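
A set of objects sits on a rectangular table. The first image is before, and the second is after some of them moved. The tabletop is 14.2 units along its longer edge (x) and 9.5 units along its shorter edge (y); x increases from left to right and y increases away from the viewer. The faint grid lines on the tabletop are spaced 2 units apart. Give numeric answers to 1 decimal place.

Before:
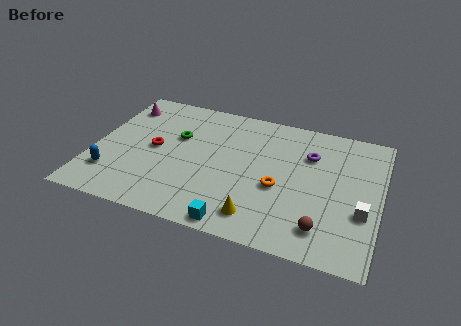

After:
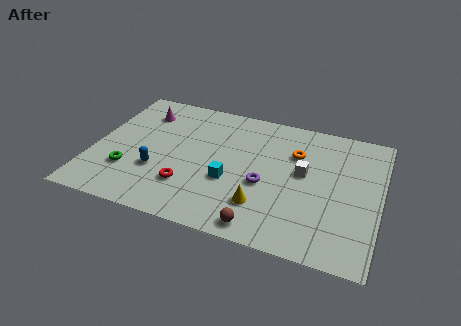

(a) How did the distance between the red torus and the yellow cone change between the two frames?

-2.7

They were about 6.4 units apart before and 3.7 after — 2.7 units closer together.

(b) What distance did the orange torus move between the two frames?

2.8

From (9.3, 3.9) to (9.9, 6.6), the orange torus covered √(0.6² + 2.7²) ≈ 2.8 units.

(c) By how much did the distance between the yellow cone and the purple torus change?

-4.0

Before: roughly 5.5 units apart; after: 1.5. That's 4.0 units closer together.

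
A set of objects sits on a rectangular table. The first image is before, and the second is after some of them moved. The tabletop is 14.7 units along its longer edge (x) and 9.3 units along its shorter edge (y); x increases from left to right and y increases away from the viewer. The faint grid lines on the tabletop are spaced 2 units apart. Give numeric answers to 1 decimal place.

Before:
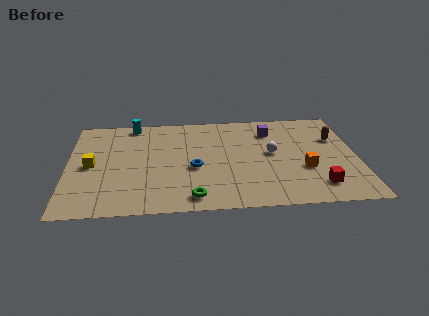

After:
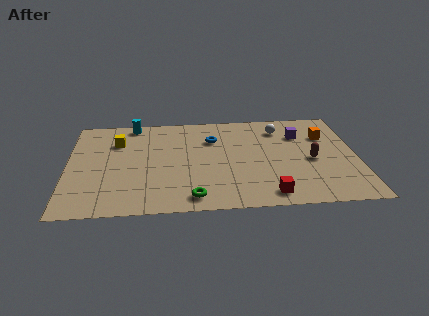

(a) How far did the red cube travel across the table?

2.6

From (12.6, 1.8) to (10.1, 1.2), the red cube covered √(2.5² + 0.6²) ≈ 2.6 units.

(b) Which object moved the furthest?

the orange cube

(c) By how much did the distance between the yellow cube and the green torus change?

+0.6

The distance was about 6.1 in the first image and 6.7 in the second, so they moved 0.6 units further apart.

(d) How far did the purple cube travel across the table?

1.6

From (10.4, 7.2) to (11.9, 6.7), the purple cube covered √(1.5² + 0.5²) ≈ 1.6 units.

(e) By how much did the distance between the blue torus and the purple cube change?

-0.7

Before: roughly 5.2 units apart; after: 4.5. That's 0.7 units closer together.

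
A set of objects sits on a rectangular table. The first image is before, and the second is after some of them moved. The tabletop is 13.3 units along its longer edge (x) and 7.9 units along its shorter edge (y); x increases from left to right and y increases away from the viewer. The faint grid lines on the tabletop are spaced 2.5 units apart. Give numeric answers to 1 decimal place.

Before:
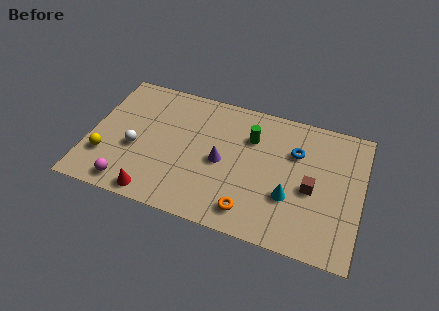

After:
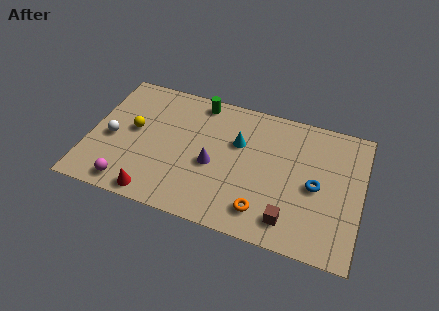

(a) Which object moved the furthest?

the cyan cone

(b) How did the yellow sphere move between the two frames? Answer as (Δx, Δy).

(1.2, 2.0)

The yellow sphere started near (0.9, 2.3) and ended near (2.1, 4.3).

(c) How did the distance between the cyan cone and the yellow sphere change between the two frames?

-3.8

The distance was about 9.0 in the first image and 5.2 in the second, so they moved 3.8 units closer together.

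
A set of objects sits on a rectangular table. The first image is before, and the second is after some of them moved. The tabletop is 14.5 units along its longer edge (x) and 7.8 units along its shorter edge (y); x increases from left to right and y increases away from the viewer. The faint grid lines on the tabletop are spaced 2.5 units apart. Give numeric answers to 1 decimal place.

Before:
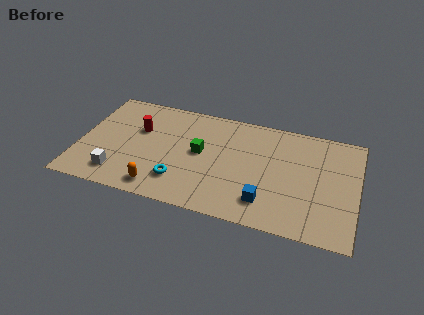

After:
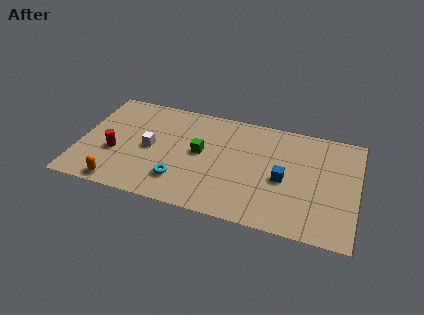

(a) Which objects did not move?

the cyan torus and the green cube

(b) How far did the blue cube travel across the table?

2.0

The blue cube moved from about (9.9, 1.7) to (10.7, 3.5), a distance of √(0.8² + 1.8²) ≈ 2.0.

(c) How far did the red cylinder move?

2.3

The red cylinder was near (3.0, 5.0) before and (1.9, 3.0) after, so it travelled √(1.1² + 2.0²) ≈ 2.3 units.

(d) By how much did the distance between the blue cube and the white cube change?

-0.7

Before: roughly 7.7 units apart; after: 7.0. That's 0.7 units closer together.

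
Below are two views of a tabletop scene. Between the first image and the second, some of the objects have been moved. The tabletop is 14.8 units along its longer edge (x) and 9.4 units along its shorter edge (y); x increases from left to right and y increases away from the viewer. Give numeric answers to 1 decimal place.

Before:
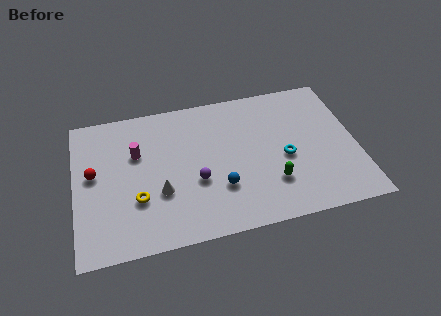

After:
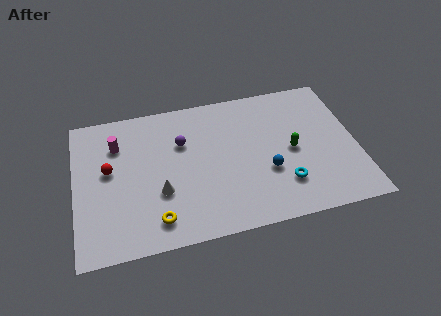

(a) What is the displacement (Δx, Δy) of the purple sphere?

(-0.6, 2.7)

The purple sphere started near (6.3, 3.6) and ended near (5.7, 6.3).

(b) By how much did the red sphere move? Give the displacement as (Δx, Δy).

(0.8, 0.1)

The red sphere started near (1.0, 5.2) and ended near (1.8, 5.3).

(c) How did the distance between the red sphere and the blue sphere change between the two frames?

+1.5

Before: roughly 6.9 units apart; after: 8.4. That's 1.5 units further apart.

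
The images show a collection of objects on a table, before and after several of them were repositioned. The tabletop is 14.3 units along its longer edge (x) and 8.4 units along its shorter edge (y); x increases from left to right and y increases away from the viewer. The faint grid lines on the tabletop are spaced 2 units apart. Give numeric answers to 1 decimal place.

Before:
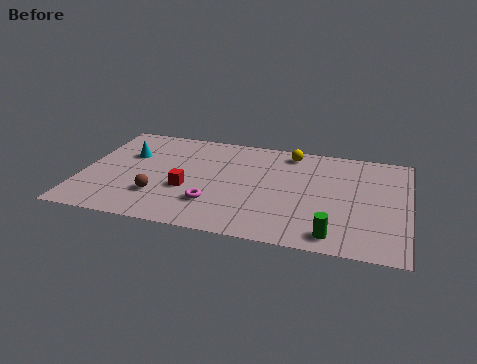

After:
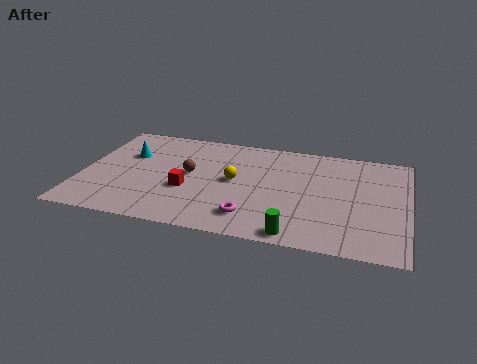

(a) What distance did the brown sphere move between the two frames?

2.4

From (3.5, 2.4) to (4.7, 4.5), the brown sphere covered √(1.2² + 2.1²) ≈ 2.4 units.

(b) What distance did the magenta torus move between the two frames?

1.8

The magenta torus moved from about (5.9, 2.3) to (7.6, 1.7), a distance of √(1.7² + 0.6²) ≈ 1.8.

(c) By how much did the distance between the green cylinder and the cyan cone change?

-1.3

They were about 10.3 units apart before and 9.0 after — 1.3 units closer together.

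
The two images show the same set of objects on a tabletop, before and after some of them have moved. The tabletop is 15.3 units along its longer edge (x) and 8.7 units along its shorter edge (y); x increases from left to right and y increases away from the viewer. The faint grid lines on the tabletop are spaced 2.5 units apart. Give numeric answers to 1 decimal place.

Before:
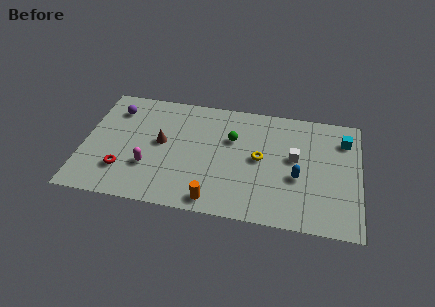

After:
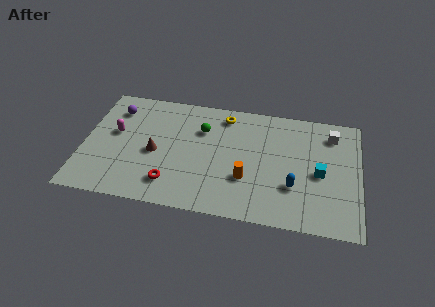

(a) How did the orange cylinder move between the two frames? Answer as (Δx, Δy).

(1.7, 1.9)

From the two frames, the orange cylinder sits at roughly (7.4, 1.0) before and (9.1, 2.9) after.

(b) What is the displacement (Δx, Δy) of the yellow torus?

(-2.1, 2.9)

The yellow torus started near (9.8, 4.5) and ended near (7.7, 7.4).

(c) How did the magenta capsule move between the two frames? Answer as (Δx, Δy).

(-2.0, 2.2)

The magenta capsule started near (3.7, 2.8) and ended near (1.7, 5.0).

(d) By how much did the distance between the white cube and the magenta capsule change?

+3.9

They were about 8.3 units apart before and 12.2 after — 3.9 units further apart.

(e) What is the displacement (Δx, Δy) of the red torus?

(2.7, -0.5)

From the two frames, the red torus sits at roughly (2.3, 2.3) before and (5.0, 1.8) after.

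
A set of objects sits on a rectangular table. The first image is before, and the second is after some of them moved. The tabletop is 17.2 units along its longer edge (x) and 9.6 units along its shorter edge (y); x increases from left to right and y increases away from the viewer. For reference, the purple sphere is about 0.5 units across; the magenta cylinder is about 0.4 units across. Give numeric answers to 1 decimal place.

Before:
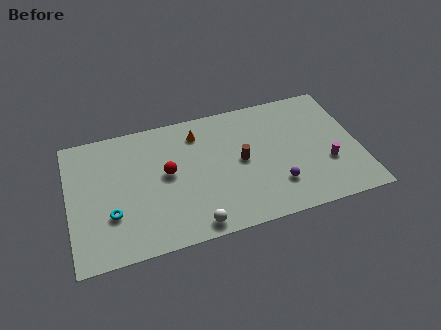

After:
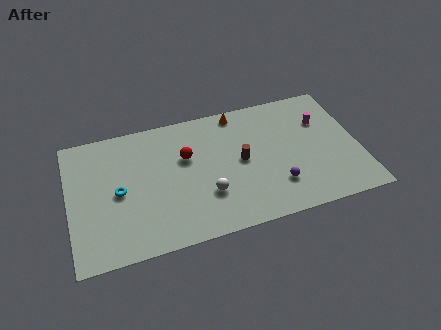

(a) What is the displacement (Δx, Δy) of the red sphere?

(1.2, 0.9)

The red sphere was at about (5.8, 5.2) and moved to about (7.0, 6.1).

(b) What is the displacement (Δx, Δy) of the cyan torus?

(0.5, 1.5)

The cyan torus was at about (2.4, 3.1) and moved to about (2.9, 4.6).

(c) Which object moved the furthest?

the magenta cylinder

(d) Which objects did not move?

the brown cylinder and the purple sphere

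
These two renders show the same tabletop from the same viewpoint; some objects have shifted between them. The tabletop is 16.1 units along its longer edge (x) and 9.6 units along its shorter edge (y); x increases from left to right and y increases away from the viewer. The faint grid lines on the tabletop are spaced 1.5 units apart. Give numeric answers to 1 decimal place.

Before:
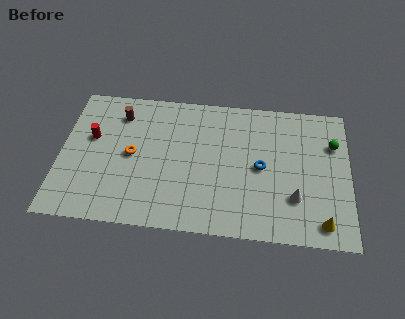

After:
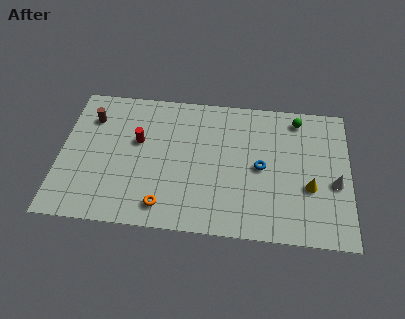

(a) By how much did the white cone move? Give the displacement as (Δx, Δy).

(2.2, 1.2)

The white cone was at about (13.1, 2.8) and moved to about (15.3, 4.0).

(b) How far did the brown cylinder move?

1.6

The brown cylinder was near (3.2, 7.6) before and (1.6, 7.2) after, so it travelled √(1.6² + 0.4²) ≈ 1.6 units.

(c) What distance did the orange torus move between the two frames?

3.8

The orange torus was near (4.0, 4.8) before and (5.9, 1.5) after, so it travelled √(1.9² + 3.3²) ≈ 3.8 units.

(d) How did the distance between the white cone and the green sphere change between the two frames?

+0.4

The distance was about 4.4 in the first image and 4.8 in the second, so they moved 0.4 units further apart.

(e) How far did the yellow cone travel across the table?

2.4

The yellow cone moved from about (14.6, 1.3) to (13.9, 3.6), a distance of √(0.7² + 2.3²) ≈ 2.4.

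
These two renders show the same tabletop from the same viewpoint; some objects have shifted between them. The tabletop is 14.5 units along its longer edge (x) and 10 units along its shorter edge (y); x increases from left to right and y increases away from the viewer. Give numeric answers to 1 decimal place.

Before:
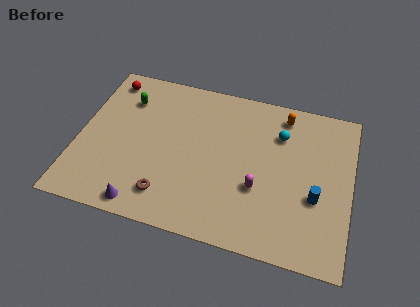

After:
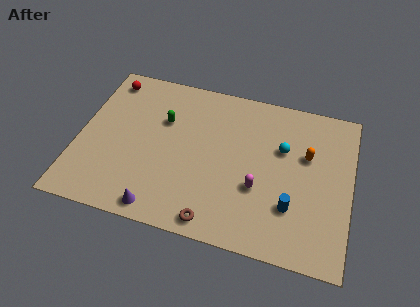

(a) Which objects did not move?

the red sphere and the magenta capsule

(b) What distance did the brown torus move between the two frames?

2.8

From (5.0, 1.9) to (7.6, 1.0), the brown torus covered √(2.6² + 0.9²) ≈ 2.8 units.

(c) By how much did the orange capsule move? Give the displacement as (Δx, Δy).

(1.4, -2.3)

From the two frames, the orange capsule sits at roughly (10.7, 8.6) before and (12.1, 6.3) after.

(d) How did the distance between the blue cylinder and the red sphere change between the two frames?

-0.7

They were about 12.5 units apart before and 11.8 after — 0.7 units closer together.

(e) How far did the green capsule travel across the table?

2.3

The green capsule was near (2.3, 7.5) before and (4.4, 6.6) after, so it travelled √(2.1² + 0.9²) ≈ 2.3 units.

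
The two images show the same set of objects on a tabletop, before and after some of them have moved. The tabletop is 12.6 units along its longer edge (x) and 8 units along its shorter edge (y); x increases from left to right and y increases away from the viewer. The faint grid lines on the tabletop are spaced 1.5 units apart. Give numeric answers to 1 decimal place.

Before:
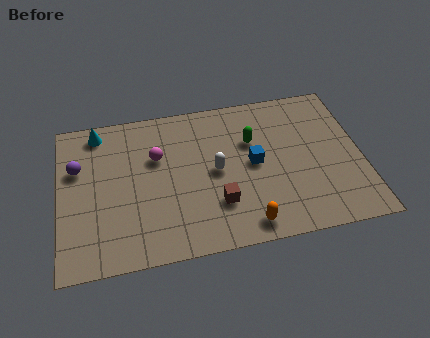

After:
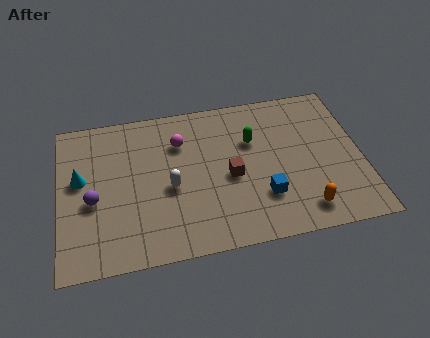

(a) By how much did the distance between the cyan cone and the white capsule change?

-1.8

Before: roughly 5.7 units apart; after: 3.9. That's 1.8 units closer together.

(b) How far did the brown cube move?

1.4

The brown cube was near (6.5, 2.3) before and (7.1, 3.6) after, so it travelled √(0.6² + 1.3²) ≈ 1.4 units.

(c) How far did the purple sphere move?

1.9

The purple sphere was near (0.8, 5.2) before and (1.4, 3.4) after, so it travelled √(0.6² + 1.8²) ≈ 1.9 units.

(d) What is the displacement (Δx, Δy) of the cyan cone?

(-0.8, -2.4)

The cyan cone started near (1.7, 7.0) and ended near (0.9, 4.6).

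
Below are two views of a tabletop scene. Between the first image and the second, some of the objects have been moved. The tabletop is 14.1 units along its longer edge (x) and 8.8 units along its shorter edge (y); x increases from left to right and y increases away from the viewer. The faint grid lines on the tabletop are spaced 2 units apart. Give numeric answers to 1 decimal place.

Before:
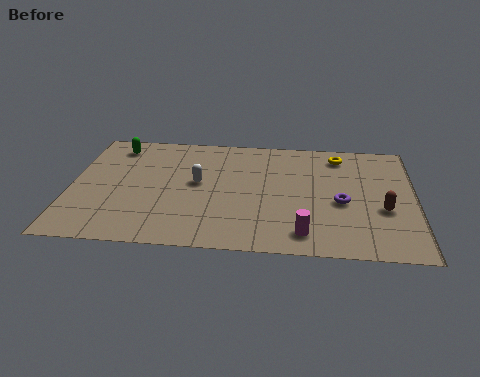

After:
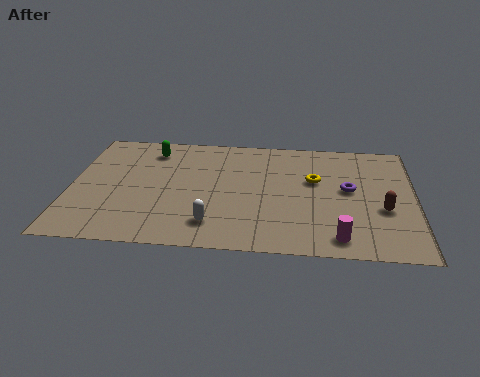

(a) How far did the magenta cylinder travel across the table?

1.4

From (9.6, 1.4) to (11.0, 1.2), the magenta cylinder covered √(1.4² + 0.2²) ≈ 1.4 units.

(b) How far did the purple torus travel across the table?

1.0

The purple torus moved from about (11.1, 3.8) to (11.4, 4.8), a distance of √(0.3² + 1.0²) ≈ 1.0.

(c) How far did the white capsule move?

3.1

The white capsule moved from about (5.2, 4.8) to (5.9, 1.8), a distance of √(0.7² + 3.0²) ≈ 3.1.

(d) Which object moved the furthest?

the white capsule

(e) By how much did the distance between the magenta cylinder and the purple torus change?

+0.8

They were about 2.8 units apart before and 3.6 after — 0.8 units further apart.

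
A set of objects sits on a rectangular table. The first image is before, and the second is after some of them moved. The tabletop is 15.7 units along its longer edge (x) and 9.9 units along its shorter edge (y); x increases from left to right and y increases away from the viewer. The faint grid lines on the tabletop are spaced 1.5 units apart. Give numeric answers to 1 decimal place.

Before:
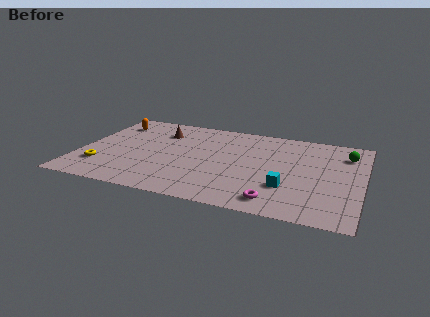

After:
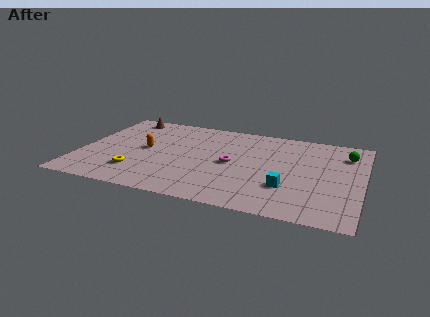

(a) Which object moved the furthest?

the magenta torus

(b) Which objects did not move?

the green sphere and the cyan cube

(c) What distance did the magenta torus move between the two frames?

4.3

From (11.2, 1.4) to (8.5, 4.8), the magenta torus covered √(2.7² + 3.4²) ≈ 4.3 units.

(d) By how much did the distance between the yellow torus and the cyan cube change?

-2.0

The distance was about 10.3 in the first image and 8.3 in the second, so they moved 2.0 units closer together.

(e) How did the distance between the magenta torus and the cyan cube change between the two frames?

+2.0

They were about 1.7 units apart before and 3.7 after — 2.0 units further apart.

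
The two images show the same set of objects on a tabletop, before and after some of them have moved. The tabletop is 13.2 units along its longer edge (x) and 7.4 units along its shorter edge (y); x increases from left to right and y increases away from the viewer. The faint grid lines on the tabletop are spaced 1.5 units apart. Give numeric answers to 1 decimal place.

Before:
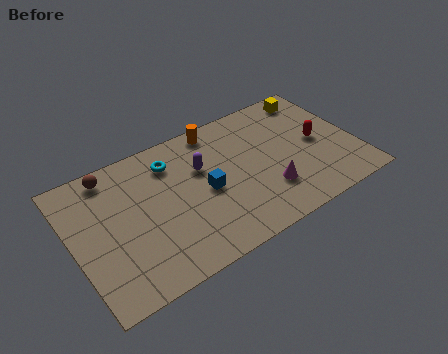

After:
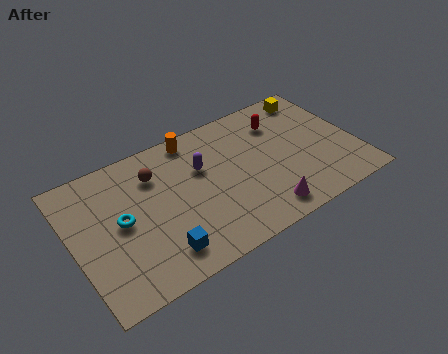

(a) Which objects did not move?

the purple capsule and the yellow cube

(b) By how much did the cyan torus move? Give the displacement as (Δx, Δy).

(-2.6, -2.0)

From the two frames, the cyan torus sits at roughly (4.8, 5.8) before and (2.2, 3.8) after.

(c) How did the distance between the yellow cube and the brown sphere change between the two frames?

-1.8

They were about 9.7 units apart before and 7.9 after — 1.8 units closer together.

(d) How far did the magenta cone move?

1.1

From (8.8, 2.1) to (8.4, 1.1), the magenta cone covered √(0.4² + 1.0²) ≈ 1.1 units.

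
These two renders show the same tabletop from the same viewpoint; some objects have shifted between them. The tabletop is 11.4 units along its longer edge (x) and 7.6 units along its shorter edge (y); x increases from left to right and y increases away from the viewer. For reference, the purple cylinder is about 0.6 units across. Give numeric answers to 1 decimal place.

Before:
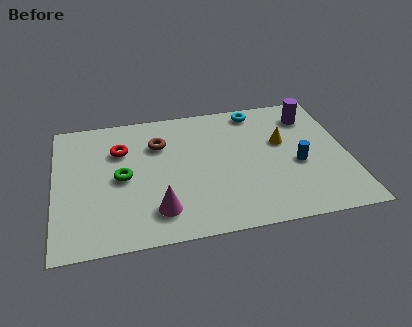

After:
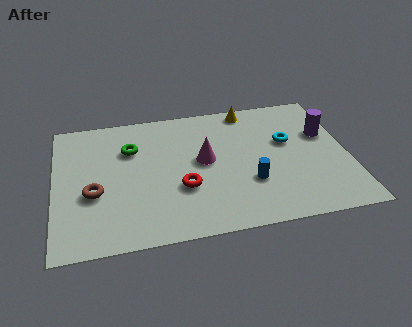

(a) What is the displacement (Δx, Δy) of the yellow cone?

(-1.2, 2.2)

The yellow cone was at about (8.9, 4.6) and moved to about (7.7, 6.8).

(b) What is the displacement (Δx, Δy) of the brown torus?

(-2.6, -2.4)

The brown torus started near (4.1, 5.4) and ended near (1.5, 3.0).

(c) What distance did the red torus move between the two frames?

3.5

From (2.6, 5.3) to (4.9, 2.7), the red torus covered √(2.3² + 2.6²) ≈ 3.5 units.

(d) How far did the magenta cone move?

3.1

The magenta cone was near (3.9, 1.6) before and (5.8, 4.1) after, so it travelled √(1.9² + 2.5²) ≈ 3.1 units.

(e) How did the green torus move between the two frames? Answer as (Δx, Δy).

(0.4, 1.6)

The green torus was at about (2.6, 3.7) and moved to about (3.0, 5.3).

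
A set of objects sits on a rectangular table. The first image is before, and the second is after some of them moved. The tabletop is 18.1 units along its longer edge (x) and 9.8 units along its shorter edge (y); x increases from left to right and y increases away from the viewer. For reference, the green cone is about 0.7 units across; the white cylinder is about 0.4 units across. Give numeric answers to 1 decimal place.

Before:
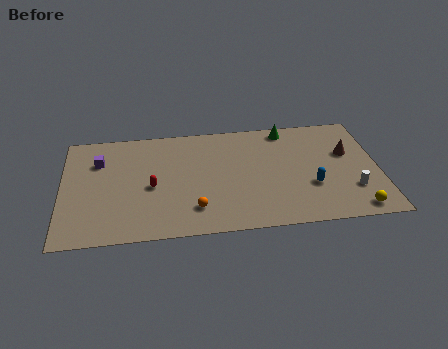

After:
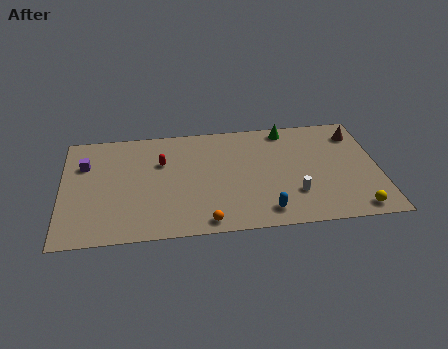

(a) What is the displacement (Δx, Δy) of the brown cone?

(0.6, 1.7)

The brown cone started near (16.4, 6.1) and ended near (17.0, 7.8).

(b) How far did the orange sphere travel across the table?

1.3

The orange sphere was near (7.5, 2.2) before and (8.1, 1.0) after, so it travelled √(0.6² + 1.2²) ≈ 1.3 units.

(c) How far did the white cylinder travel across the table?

3.3

The white cylinder was near (16.5, 2.8) before and (13.2, 2.8) after, so it travelled √(3.3² + 0.0²) ≈ 3.3 units.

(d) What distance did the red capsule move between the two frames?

2.2

From (5.1, 4.4) to (5.7, 6.5), the red capsule covered √(0.6² + 2.1²) ≈ 2.2 units.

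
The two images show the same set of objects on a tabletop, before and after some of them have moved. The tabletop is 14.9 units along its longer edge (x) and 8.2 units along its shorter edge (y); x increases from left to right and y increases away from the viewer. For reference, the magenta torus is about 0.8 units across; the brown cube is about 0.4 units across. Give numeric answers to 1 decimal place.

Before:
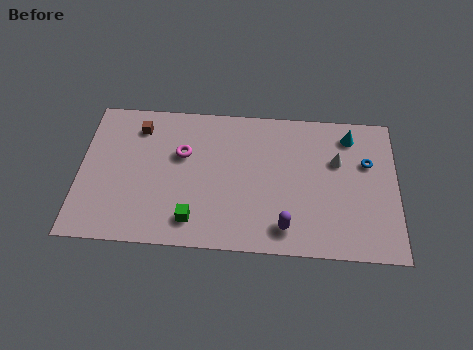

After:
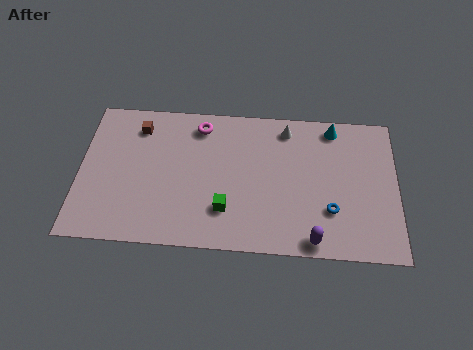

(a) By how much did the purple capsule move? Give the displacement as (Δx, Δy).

(1.3, -0.6)

The purple capsule started near (9.7, 1.4) and ended near (11.0, 0.8).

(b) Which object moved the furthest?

the blue torus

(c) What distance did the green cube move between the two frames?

1.7

From (5.4, 1.5) to (6.9, 2.2), the green cube covered √(1.5² + 0.7²) ≈ 1.7 units.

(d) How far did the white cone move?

2.9

The white cone was near (12.1, 5.3) before and (9.7, 7.0) after, so it travelled √(2.4² + 1.7²) ≈ 2.9 units.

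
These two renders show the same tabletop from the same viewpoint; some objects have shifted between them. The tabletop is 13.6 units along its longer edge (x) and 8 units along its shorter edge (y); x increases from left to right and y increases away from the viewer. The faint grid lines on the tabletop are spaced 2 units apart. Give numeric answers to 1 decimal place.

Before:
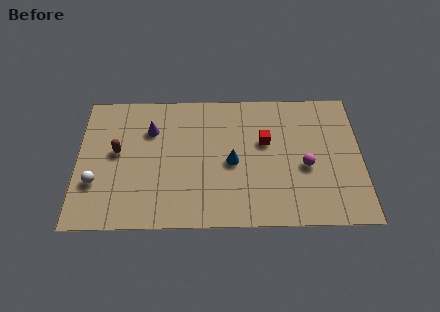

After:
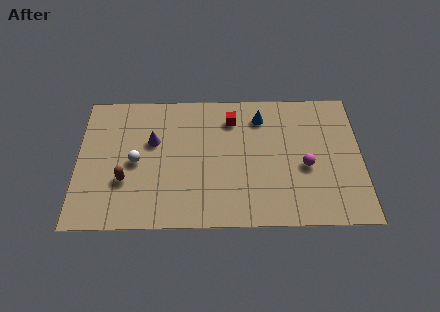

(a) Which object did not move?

the magenta sphere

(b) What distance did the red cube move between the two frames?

2.1

The red cube moved from about (9.0, 4.9) to (7.4, 6.3), a distance of √(1.6² + 1.4²) ≈ 2.1.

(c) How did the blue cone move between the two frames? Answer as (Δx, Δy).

(1.4, 2.7)

The blue cone started near (7.4, 3.7) and ended near (8.8, 6.4).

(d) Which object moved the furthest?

the blue cone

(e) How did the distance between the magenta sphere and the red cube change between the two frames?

+2.1

Before: roughly 2.4 units apart; after: 4.5. That's 2.1 units further apart.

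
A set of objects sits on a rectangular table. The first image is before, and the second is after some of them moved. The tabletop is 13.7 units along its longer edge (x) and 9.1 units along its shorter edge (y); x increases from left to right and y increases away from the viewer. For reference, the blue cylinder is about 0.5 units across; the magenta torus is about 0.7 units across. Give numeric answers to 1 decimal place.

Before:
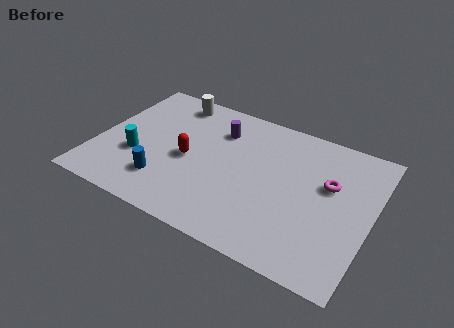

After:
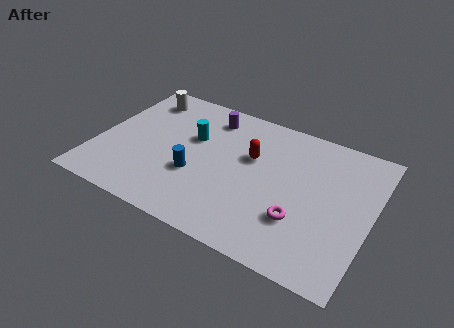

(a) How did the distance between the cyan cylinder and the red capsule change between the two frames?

+0.3

Before: roughly 2.7 units apart; after: 3.0. That's 0.3 units further apart.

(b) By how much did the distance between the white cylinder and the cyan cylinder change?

-1.3

They were about 4.7 units apart before and 3.4 after — 1.3 units closer together.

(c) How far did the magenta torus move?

3.0

The magenta torus was near (11.5, 5.6) before and (10.4, 2.8) after, so it travelled √(1.1² + 2.8²) ≈ 3.0 units.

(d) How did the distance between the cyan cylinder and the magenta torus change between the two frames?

-3.2

They were about 9.7 units apart before and 6.5 after — 3.2 units closer together.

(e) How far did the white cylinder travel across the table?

1.6

The white cylinder was near (3.2, 7.9) before and (1.7, 7.5) after, so it travelled √(1.5² + 0.4²) ≈ 1.6 units.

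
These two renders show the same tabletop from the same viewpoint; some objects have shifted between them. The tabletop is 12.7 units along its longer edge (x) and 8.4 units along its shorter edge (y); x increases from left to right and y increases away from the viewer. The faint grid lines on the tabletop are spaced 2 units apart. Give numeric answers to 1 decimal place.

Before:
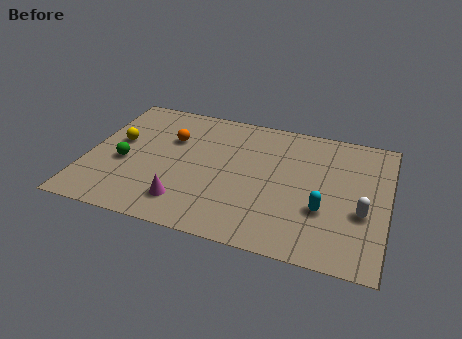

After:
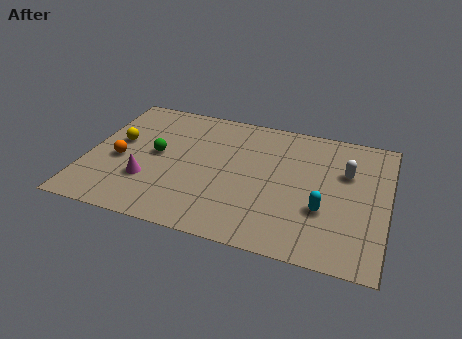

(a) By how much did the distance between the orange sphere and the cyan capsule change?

+1.5

They were about 7.2 units apart before and 8.7 after — 1.5 units further apart.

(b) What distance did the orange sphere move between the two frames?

2.8

The orange sphere was near (3.4, 5.6) before and (1.4, 3.6) after, so it travelled √(2.0² + 2.0²) ≈ 2.8 units.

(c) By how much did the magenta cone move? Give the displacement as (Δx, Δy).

(-1.7, 0.9)

The magenta cone was at about (4.4, 1.7) and moved to about (2.7, 2.6).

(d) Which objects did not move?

the cyan capsule and the yellow sphere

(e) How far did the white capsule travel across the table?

2.4

The white capsule was near (11.7, 3.2) before and (10.9, 5.5) after, so it travelled √(0.8² + 2.3²) ≈ 2.4 units.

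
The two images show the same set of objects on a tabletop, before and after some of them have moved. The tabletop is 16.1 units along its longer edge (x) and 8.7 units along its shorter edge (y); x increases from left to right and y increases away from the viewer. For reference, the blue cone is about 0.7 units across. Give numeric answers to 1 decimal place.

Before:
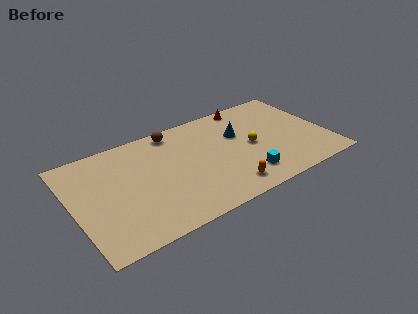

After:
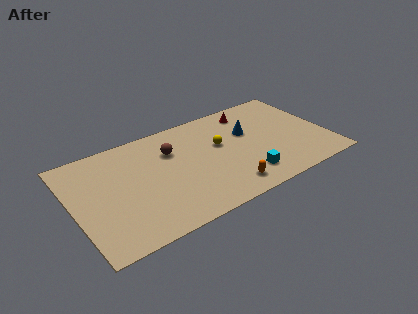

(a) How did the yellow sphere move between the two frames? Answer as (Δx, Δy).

(-1.9, 1.0)

From the two frames, the yellow sphere sits at roughly (11.3, 4.2) before and (9.4, 5.2) after.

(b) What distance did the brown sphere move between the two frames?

1.6

The brown sphere moved from about (6.8, 7.7) to (6.4, 6.1), a distance of √(0.4² + 1.6²) ≈ 1.6.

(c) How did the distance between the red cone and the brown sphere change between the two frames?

+0.5

They were about 4.9 units apart before and 5.4 after — 0.5 units further apart.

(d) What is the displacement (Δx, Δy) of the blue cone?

(0.6, -0.1)

The blue cone was at about (10.7, 5.6) and moved to about (11.3, 5.5).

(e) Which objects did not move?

the cyan cube and the orange capsule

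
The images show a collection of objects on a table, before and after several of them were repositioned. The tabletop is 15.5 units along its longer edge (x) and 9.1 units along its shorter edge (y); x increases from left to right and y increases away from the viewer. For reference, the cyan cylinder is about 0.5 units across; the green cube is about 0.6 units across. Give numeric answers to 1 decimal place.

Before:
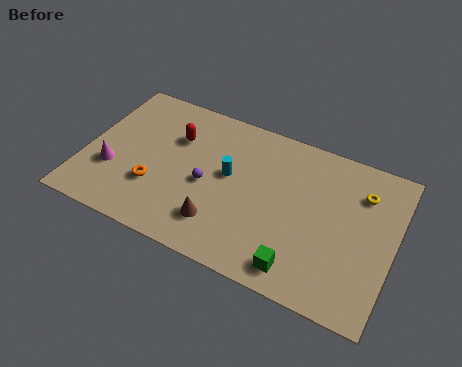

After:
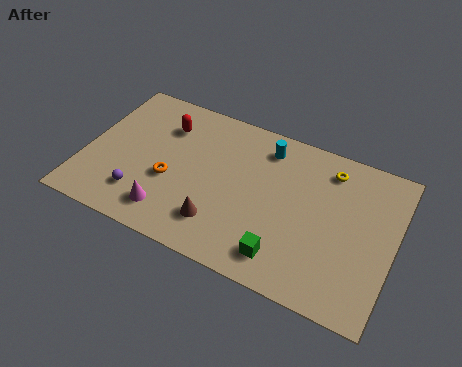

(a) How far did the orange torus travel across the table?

1.0

The orange torus moved from about (3.7, 2.9) to (4.4, 3.6), a distance of √(0.7² + 0.7²) ≈ 1.0.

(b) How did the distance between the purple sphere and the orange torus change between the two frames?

-0.8

They were about 2.8 units apart before and 2.0 after — 0.8 units closer together.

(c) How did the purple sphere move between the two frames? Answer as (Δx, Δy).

(-3.1, -2.0)

The purple sphere started near (6.2, 4.1) and ended near (3.1, 2.1).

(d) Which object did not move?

the brown cone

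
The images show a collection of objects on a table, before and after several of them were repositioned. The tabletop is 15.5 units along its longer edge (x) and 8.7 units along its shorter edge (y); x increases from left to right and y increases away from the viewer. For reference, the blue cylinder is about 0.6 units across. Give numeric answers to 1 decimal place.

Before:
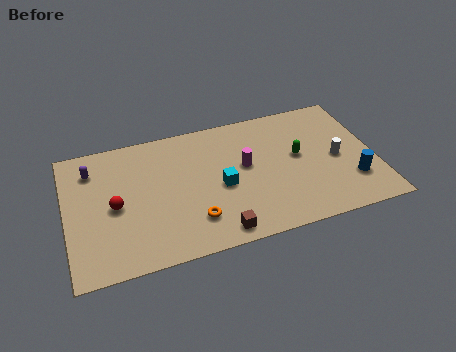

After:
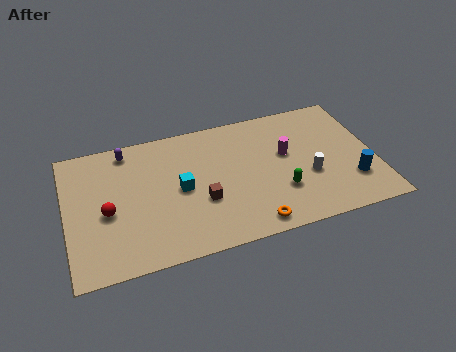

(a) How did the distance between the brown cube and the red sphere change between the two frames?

-1.1

The distance was about 5.8 in the first image and 4.7 in the second, so they moved 1.1 units closer together.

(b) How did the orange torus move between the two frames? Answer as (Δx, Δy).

(2.8, -1.1)

The orange torus was at about (6.2, 2.1) and moved to about (9.0, 1.0).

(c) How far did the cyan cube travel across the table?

2.0

From (7.7, 3.9) to (5.7, 4.3), the cyan cube covered √(2.0² + 0.4²) ≈ 2.0 units.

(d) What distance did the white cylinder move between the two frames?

1.7

The white cylinder moved from about (13.6, 4.1) to (12.1, 3.3), a distance of √(1.5² + 0.8²) ≈ 1.7.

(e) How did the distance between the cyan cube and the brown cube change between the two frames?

-1.4

Before: roughly 2.9 units apart; after: 1.5. That's 1.4 units closer together.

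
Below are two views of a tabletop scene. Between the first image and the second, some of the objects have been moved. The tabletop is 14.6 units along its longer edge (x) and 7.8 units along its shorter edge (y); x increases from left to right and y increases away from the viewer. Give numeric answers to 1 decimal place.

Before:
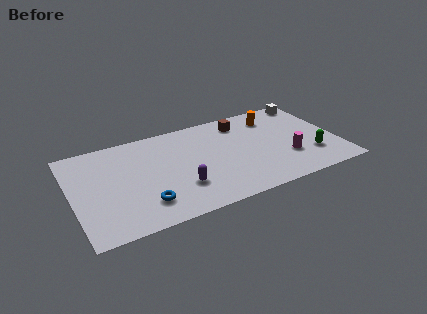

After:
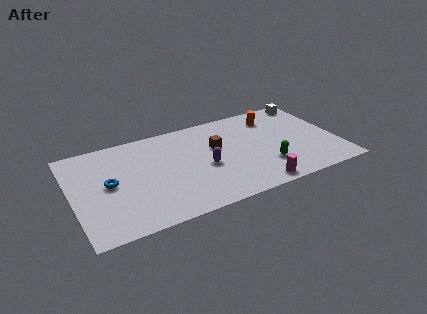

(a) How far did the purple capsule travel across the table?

1.9

The purple capsule was near (5.7, 2.3) before and (7.2, 3.4) after, so it travelled √(1.5² + 1.1²) ≈ 1.9 units.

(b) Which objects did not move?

the white cube and the orange cylinder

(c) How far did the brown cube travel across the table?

2.3

From (9.6, 6.4) to (8.0, 4.8), the brown cube covered √(1.6² + 1.6²) ≈ 2.3 units.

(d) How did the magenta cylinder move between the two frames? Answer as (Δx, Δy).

(-2.0, -1.7)

The magenta cylinder started near (11.7, 2.5) and ended near (9.7, 0.8).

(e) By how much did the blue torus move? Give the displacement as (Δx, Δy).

(-1.7, 2.2)

From the two frames, the blue torus sits at roughly (3.7, 1.8) before and (2.0, 4.0) after.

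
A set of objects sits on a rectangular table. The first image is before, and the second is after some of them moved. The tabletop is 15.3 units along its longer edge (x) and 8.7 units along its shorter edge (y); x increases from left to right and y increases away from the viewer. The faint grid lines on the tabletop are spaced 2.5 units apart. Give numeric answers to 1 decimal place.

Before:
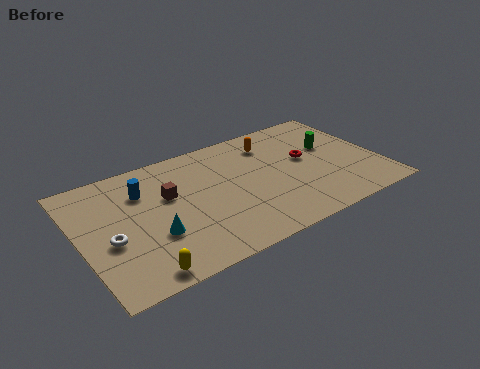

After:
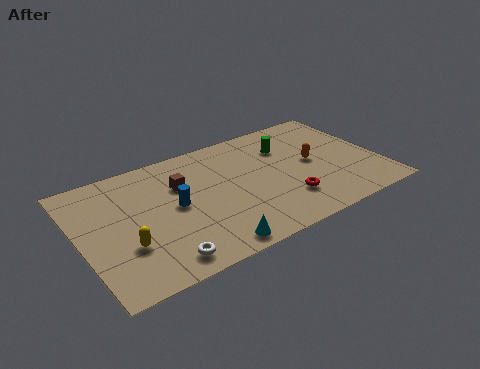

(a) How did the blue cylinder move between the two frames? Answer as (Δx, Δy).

(1.4, -1.8)

The blue cylinder started near (3.4, 6.3) and ended near (4.8, 4.5).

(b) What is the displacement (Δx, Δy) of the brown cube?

(0.7, 0.5)

The brown cube was at about (4.6, 5.4) and moved to about (5.3, 5.9).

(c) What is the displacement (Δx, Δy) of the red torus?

(-1.5, -2.6)

The red torus was at about (11.7, 4.9) and moved to about (10.2, 2.3).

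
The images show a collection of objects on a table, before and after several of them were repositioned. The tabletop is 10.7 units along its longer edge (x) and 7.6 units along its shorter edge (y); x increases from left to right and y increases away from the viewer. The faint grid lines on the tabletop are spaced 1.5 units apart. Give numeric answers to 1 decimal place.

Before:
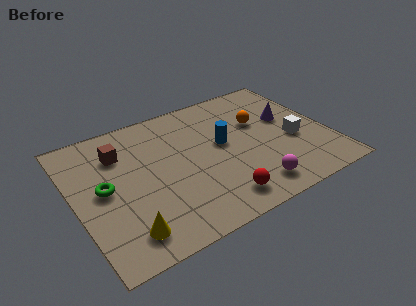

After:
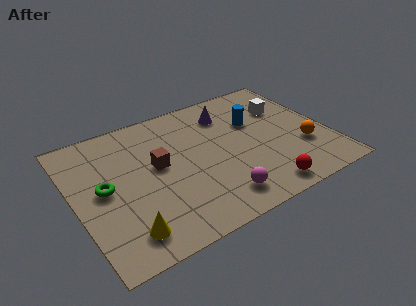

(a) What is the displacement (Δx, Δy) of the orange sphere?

(1.5, -2.3)

From the two frames, the orange sphere sits at roughly (8.0, 4.8) before and (9.5, 2.5) after.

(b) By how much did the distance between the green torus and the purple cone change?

-2.1

The distance was about 8.0 in the first image and 5.9 in the second, so they moved 2.1 units closer together.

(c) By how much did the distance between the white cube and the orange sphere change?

+0.6

They were about 2.1 units apart before and 2.7 after — 0.6 units further apart.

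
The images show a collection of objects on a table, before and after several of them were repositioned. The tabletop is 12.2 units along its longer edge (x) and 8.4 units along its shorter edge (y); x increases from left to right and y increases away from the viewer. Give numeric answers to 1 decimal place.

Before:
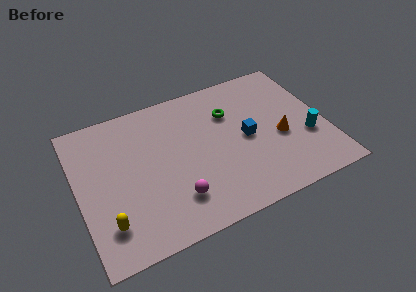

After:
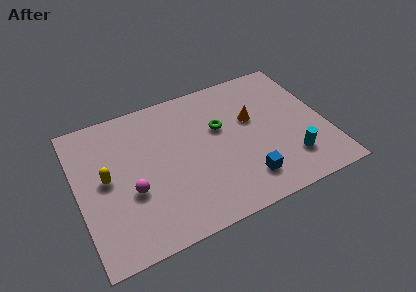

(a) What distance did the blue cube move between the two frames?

2.4

From (8.3, 4.1) to (7.9, 1.7), the blue cube covered √(0.4² + 2.4²) ≈ 2.4 units.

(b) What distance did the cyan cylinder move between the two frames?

1.4

The cyan cylinder was near (11.2, 3.0) before and (10.2, 2.0) after, so it travelled √(1.0² + 1.0²) ≈ 1.4 units.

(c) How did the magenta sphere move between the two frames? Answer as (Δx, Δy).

(-2.0, 1.2)

From the two frames, the magenta sphere sits at roughly (4.5, 2.0) before and (2.5, 3.2) after.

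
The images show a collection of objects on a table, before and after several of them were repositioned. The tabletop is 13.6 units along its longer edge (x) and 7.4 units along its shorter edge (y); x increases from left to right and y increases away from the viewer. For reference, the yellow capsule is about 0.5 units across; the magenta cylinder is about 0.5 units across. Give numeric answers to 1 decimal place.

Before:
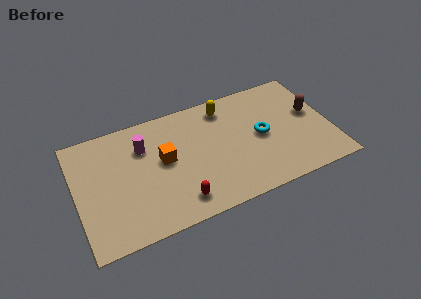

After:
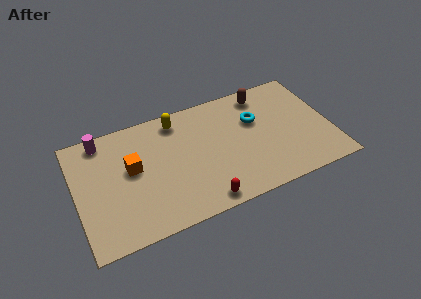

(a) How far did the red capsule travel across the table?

1.3

The red capsule moved from about (5.2, 1.3) to (6.4, 0.8), a distance of √(1.2² + 0.5²) ≈ 1.3.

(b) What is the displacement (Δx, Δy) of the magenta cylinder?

(-2.1, 1.2)

The magenta cylinder started near (3.7, 5.3) and ended near (1.6, 6.5).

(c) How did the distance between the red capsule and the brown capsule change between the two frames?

-1.3

They were about 8.0 units apart before and 6.7 after — 1.3 units closer together.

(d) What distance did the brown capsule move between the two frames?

3.2

The brown capsule moved from about (12.7, 4.2) to (10.3, 6.3), a distance of √(2.4² + 2.1²) ≈ 3.2.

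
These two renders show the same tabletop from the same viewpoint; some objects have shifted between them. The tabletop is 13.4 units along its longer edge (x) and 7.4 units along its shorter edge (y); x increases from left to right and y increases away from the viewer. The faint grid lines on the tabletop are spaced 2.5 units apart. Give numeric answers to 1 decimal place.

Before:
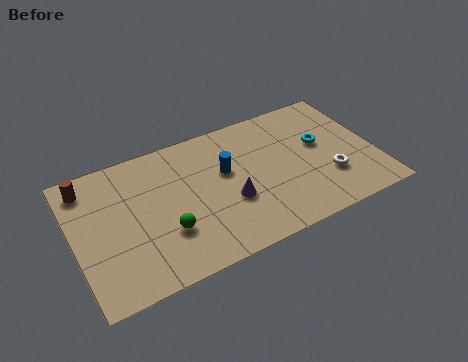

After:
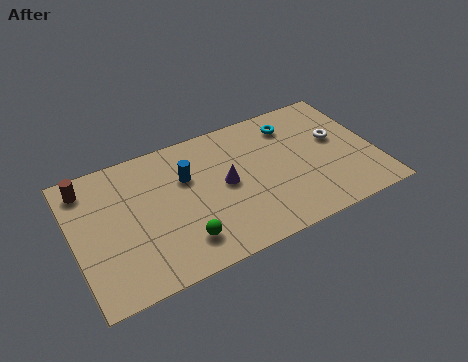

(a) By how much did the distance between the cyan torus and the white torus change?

+0.4

Before: roughly 2.0 units apart; after: 2.4. That's 0.4 units further apart.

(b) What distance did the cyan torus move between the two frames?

1.9

The cyan torus was near (11.1, 4.3) before and (10.0, 5.9) after, so it travelled √(1.1² + 1.6²) ≈ 1.9 units.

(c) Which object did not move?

the brown cylinder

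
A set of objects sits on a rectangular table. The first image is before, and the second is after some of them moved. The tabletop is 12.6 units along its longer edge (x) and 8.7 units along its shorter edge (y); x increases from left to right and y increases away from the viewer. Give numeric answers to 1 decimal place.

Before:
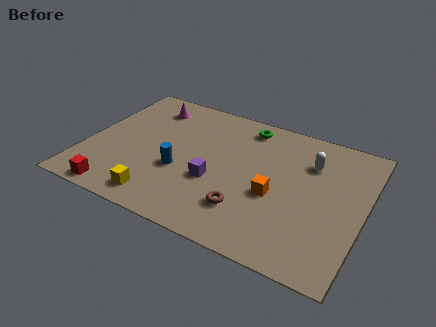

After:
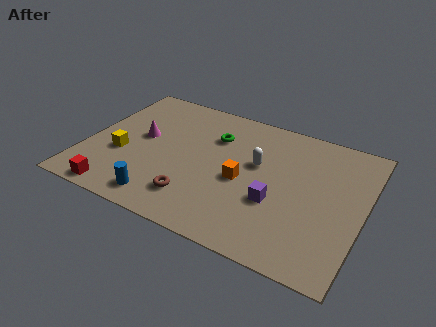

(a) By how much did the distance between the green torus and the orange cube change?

-1.5

They were about 4.3 units apart before and 2.8 after — 1.5 units closer together.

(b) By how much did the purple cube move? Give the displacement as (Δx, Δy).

(2.8, -0.1)

The purple cube was at about (6.0, 3.3) and moved to about (8.8, 3.2).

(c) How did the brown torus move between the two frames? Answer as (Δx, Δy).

(-2.3, -0.3)

From the two frames, the brown torus sits at roughly (7.6, 2.2) before and (5.3, 1.9) after.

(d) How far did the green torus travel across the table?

1.8

The green torus moved from about (6.9, 7.5) to (5.6, 6.2), a distance of √(1.3² + 1.3²) ≈ 1.8.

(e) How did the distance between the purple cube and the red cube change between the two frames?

+2.5

Before: roughly 4.8 units apart; after: 7.3. That's 2.5 units further apart.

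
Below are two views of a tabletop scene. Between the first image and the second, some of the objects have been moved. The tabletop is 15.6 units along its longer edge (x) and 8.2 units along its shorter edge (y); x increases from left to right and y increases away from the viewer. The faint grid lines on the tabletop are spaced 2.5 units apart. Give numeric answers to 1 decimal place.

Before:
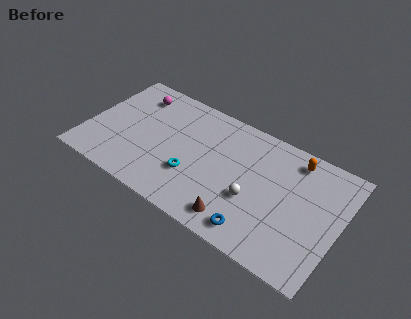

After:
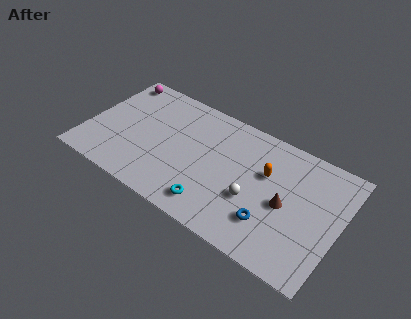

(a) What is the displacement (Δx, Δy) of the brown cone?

(2.6, 2.5)

The brown cone started near (9.8, 1.3) and ended near (12.4, 3.8).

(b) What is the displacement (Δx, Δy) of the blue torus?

(0.7, 1.0)

From the two frames, the blue torus sits at roughly (11.0, 1.2) before and (11.7, 2.2) after.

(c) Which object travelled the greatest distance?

the brown cone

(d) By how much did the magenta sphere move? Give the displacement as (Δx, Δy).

(-1.4, 0.6)

The magenta sphere was at about (2.5, 6.6) and moved to about (1.1, 7.2).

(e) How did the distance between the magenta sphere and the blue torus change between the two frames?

+1.6

The distance was about 10.1 in the first image and 11.7 in the second, so they moved 1.6 units further apart.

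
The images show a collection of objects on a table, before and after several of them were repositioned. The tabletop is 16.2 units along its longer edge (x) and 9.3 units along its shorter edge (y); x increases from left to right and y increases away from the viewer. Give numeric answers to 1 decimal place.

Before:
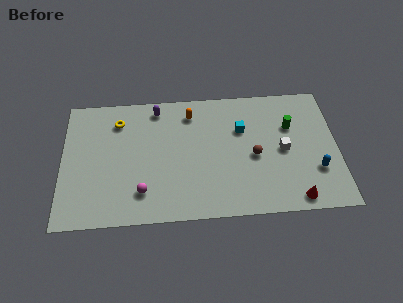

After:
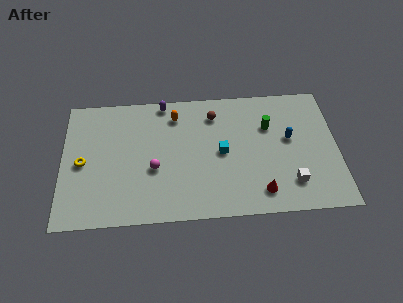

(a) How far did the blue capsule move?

2.8

The blue capsule was near (14.9, 2.9) before and (13.4, 5.3) after, so it travelled √(1.5² + 2.4²) ≈ 2.8 units.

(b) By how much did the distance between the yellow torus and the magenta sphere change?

-1.1

They were about 5.4 units apart before and 4.3 after — 1.1 units closer together.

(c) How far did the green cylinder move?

1.3

The green cylinder was near (13.5, 6.2) before and (12.2, 6.3) after, so it travelled √(1.3² + 0.1²) ≈ 1.3 units.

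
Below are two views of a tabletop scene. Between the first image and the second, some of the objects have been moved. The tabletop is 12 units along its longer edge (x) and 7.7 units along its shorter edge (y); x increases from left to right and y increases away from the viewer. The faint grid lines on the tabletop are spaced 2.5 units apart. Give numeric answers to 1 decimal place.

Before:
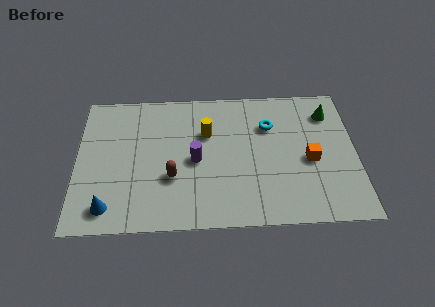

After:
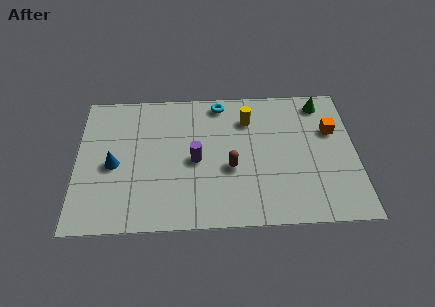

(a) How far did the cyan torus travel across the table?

2.5

The cyan torus was near (8.3, 5.4) before and (6.2, 6.8) after, so it travelled √(2.1² + 1.4²) ≈ 2.5 units.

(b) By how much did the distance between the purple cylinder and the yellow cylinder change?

+1.6

Before: roughly 1.6 units apart; after: 3.2. That's 1.6 units further apart.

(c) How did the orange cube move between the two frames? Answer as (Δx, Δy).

(1.0, 1.6)

From the two frames, the orange cube sits at roughly (10.0, 3.4) before and (11.0, 5.0) after.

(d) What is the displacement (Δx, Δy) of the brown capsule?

(2.5, 0.4)

From the two frames, the brown capsule sits at roughly (4.1, 2.7) before and (6.6, 3.1) after.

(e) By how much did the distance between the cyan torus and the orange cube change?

+2.5

Before: roughly 2.6 units apart; after: 5.1. That's 2.5 units further apart.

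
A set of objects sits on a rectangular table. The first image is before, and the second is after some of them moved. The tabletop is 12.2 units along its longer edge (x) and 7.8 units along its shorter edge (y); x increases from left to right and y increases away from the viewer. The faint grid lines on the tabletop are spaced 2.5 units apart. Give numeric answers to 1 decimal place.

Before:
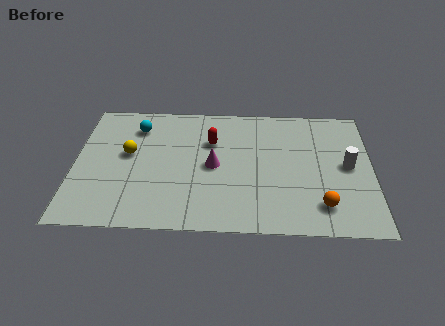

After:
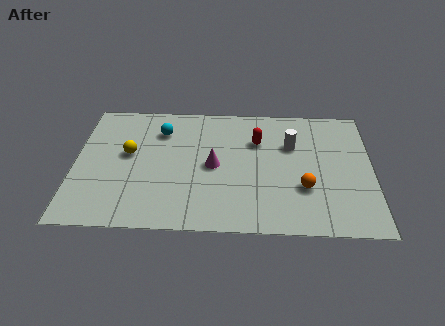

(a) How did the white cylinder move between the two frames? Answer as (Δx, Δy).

(-2.3, 1.2)

The white cylinder was at about (11.2, 4.0) and moved to about (8.9, 5.2).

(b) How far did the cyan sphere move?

1.0

The cyan sphere moved from about (2.5, 6.1) to (3.5, 5.9), a distance of √(1.0² + 0.2²) ≈ 1.0.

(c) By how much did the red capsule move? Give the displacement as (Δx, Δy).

(1.9, 0.1)

From the two frames, the red capsule sits at roughly (5.6, 5.3) before and (7.5, 5.4) after.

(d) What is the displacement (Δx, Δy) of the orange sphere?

(-0.7, 1.0)

The orange sphere was at about (10.1, 1.6) and moved to about (9.4, 2.6).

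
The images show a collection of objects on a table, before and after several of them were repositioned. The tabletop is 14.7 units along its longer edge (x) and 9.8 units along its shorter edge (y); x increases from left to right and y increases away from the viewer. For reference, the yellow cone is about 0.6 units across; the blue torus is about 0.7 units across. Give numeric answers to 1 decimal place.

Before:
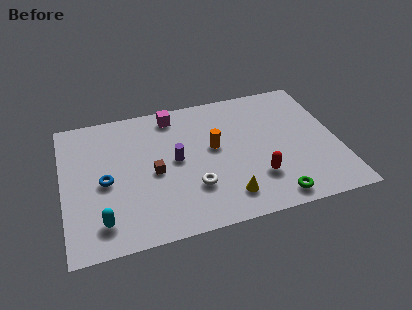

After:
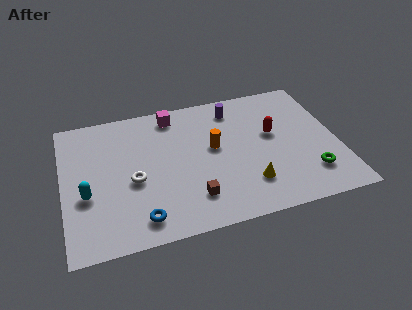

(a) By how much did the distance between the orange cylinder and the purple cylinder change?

+0.8

The distance was about 2.1 in the first image and 2.9 in the second, so they moved 0.8 units further apart.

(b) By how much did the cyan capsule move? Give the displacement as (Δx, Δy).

(-0.7, 2.0)

From the two frames, the cyan capsule sits at roughly (1.9, 1.8) before and (1.2, 3.8) after.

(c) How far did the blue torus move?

3.4

From (2.2, 4.5) to (3.9, 1.5), the blue torus covered √(1.7² + 3.0²) ≈ 3.4 units.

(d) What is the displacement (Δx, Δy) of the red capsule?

(1.1, 3.0)

From the two frames, the red capsule sits at roughly (10.2, 2.7) before and (11.3, 5.7) after.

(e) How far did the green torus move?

2.4

From (10.9, 1.1) to (13.0, 2.3), the green torus covered √(2.1² + 1.2²) ≈ 2.4 units.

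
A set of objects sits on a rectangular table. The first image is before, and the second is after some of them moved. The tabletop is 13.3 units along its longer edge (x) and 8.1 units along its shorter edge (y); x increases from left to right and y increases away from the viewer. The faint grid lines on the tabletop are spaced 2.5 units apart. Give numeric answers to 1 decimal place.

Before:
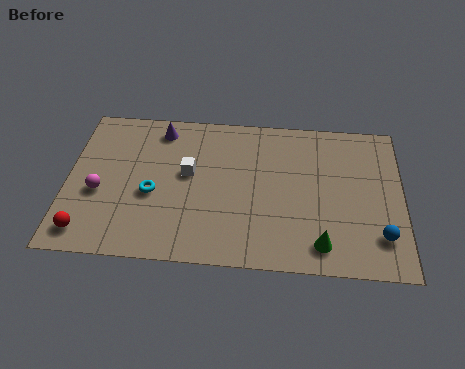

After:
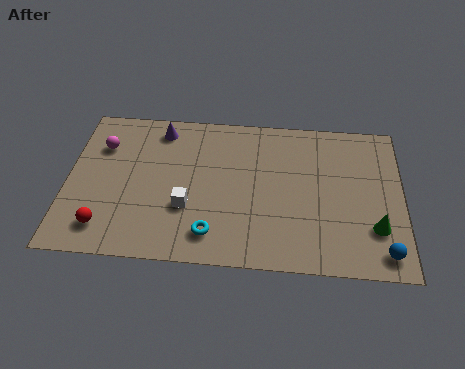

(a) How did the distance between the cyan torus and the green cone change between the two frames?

-0.6

Before: roughly 7.0 units apart; after: 6.4. That's 0.6 units closer together.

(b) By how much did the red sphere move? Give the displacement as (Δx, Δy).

(0.7, 0.3)

The red sphere was at about (0.9, 1.2) and moved to about (1.6, 1.5).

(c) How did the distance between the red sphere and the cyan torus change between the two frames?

+0.9

They were about 3.3 units apart before and 4.2 after — 0.9 units further apart.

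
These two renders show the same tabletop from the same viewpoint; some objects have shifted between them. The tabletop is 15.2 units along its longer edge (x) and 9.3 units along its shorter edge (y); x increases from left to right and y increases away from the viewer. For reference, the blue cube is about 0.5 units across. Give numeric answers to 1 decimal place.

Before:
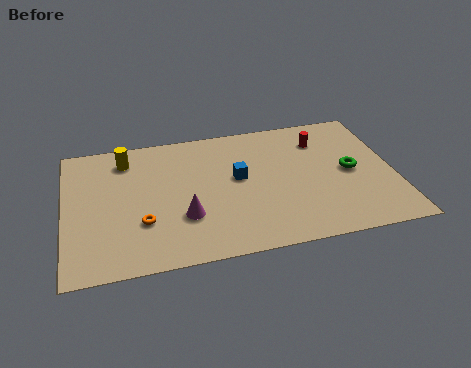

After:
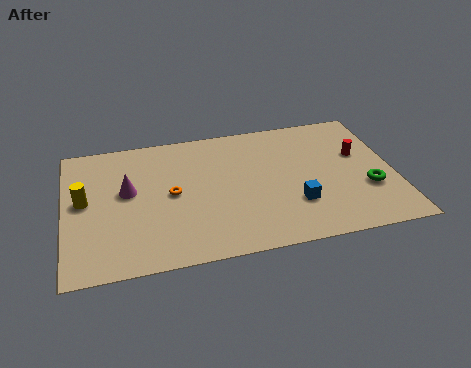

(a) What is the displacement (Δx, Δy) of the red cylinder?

(1.7, -1.4)

From the two frames, the red cylinder sits at roughly (12.0, 7.1) before and (13.7, 5.7) after.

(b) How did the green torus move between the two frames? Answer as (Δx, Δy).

(0.7, -1.4)

From the two frames, the green torus sits at roughly (13.2, 4.6) before and (13.9, 3.2) after.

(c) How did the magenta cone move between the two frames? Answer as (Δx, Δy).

(-2.5, 2.3)

From the two frames, the magenta cone sits at roughly (5.4, 3.0) before and (2.9, 5.3) after.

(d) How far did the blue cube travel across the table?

3.5

From (8.0, 5.2) to (10.5, 2.8), the blue cube covered √(2.5² + 2.4²) ≈ 3.5 units.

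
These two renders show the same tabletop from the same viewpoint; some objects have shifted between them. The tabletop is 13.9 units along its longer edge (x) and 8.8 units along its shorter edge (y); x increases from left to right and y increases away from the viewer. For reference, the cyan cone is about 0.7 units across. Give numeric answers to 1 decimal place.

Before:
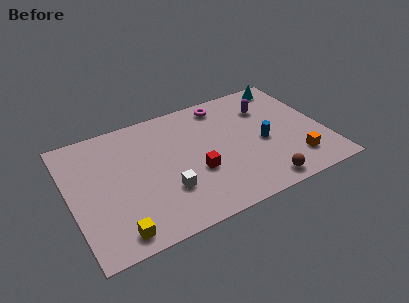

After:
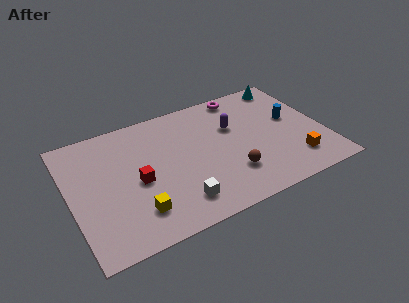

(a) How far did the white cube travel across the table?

1.1

The white cube moved from about (5.0, 2.7) to (5.5, 1.7), a distance of √(0.5² + 1.0²) ≈ 1.1.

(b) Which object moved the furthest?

the red cube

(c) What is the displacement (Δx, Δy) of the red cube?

(-3.1, 0.7)

From the two frames, the red cube sits at roughly (6.7, 3.3) before and (3.6, 4.0) after.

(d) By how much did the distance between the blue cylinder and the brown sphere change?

+1.7

The distance was about 2.9 in the first image and 4.6 in the second, so they moved 1.7 units further apart.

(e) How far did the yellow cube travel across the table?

1.5

The yellow cube was near (2.1, 1.1) before and (3.3, 2.0) after, so it travelled √(1.2² + 0.9²) ≈ 1.5 units.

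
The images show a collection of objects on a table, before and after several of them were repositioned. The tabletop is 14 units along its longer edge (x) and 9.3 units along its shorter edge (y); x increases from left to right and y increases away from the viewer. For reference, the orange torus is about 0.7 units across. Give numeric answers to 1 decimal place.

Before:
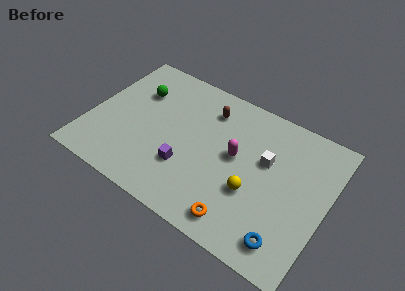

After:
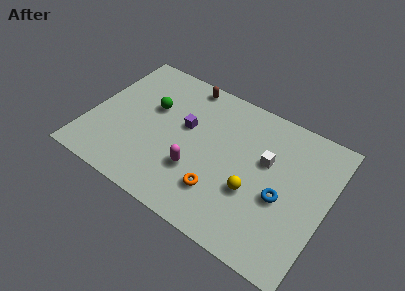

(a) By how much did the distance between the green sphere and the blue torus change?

-2.7

They were about 11.0 units apart before and 8.3 after — 2.7 units closer together.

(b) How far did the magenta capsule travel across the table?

2.9

The magenta capsule was near (8.6, 5.1) before and (6.6, 3.0) after, so it travelled √(2.0² + 2.1²) ≈ 2.9 units.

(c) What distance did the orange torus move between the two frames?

1.8

From (9.5, 1.3) to (8.1, 2.4), the orange torus covered √(1.4² + 1.1²) ≈ 1.8 units.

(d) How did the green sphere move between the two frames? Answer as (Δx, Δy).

(1.0, -0.7)

The green sphere was at about (2.4, 6.5) and moved to about (3.4, 5.8).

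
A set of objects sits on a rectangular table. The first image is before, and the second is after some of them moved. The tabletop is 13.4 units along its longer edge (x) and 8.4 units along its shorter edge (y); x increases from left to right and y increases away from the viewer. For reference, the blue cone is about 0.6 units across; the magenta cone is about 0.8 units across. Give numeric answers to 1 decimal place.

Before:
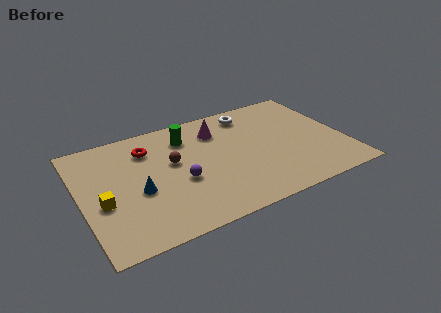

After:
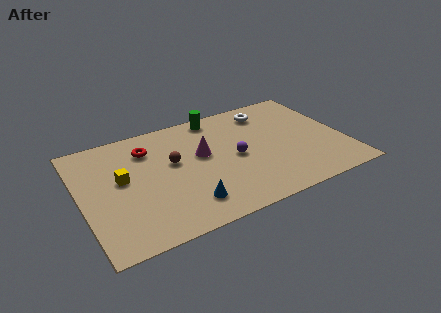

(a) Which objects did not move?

the red torus and the brown sphere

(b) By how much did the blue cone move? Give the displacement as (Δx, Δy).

(2.2, -1.8)

The blue cone started near (2.8, 3.5) and ended near (5.0, 1.7).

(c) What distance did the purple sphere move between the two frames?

3.0

The purple sphere was near (4.9, 3.4) before and (7.8, 4.0) after, so it travelled √(2.9² + 0.6²) ≈ 3.0 units.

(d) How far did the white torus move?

0.9

The white torus was near (9.0, 7.1) before and (9.9, 6.9) after, so it travelled √(0.9² + 0.2²) ≈ 0.9 units.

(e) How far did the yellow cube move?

1.7

The yellow cube was near (1.0, 3.4) before and (2.1, 4.7) after, so it travelled √(1.1² + 1.3²) ≈ 1.7 units.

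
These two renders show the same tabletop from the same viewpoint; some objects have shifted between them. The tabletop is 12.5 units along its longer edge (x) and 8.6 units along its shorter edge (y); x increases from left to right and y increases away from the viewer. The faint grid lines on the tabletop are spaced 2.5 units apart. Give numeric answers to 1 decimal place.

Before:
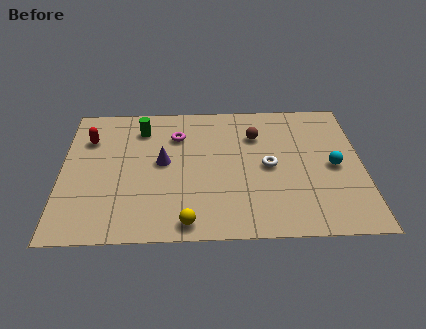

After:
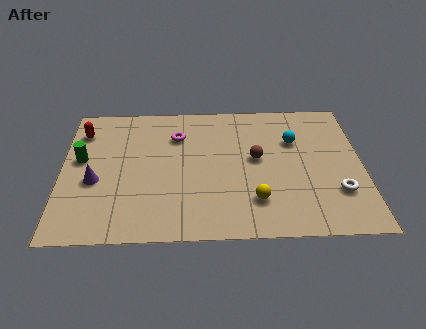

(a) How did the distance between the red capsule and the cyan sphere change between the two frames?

-1.5

They were about 10.4 units apart before and 8.9 after — 1.5 units closer together.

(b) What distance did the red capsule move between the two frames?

0.6

The red capsule moved from about (1.1, 6.2) to (0.8, 6.7), a distance of √(0.3² + 0.5²) ≈ 0.6.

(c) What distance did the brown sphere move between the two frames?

1.5

The brown sphere was near (8.1, 6.2) before and (8.1, 4.7) after, so it travelled √(0.0² + 1.5²) ≈ 1.5 units.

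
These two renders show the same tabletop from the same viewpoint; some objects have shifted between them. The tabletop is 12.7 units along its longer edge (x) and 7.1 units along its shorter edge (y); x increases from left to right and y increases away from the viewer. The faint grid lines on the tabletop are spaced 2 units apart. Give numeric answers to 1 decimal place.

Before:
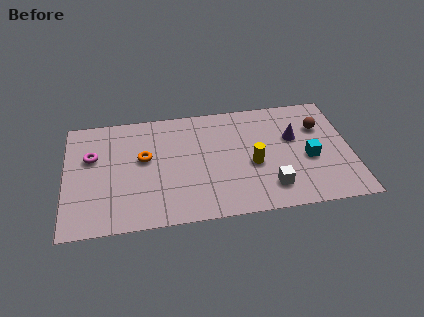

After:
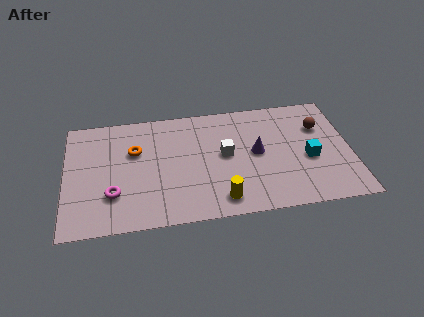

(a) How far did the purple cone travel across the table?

1.8

From (10.2, 4.4) to (8.5, 3.7), the purple cone covered √(1.7² + 0.7²) ≈ 1.8 units.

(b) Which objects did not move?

the brown sphere and the cyan cube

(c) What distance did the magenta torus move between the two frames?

2.6

From (1.2, 4.5) to (2.1, 2.1), the magenta torus covered √(0.9² + 2.4²) ≈ 2.6 units.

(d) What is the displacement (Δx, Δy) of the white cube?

(-1.9, 2.3)

The white cube started near (9.0, 1.5) and ended near (7.1, 3.8).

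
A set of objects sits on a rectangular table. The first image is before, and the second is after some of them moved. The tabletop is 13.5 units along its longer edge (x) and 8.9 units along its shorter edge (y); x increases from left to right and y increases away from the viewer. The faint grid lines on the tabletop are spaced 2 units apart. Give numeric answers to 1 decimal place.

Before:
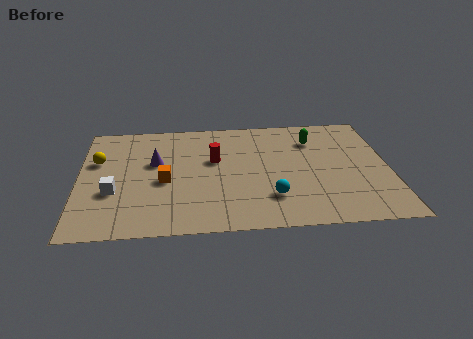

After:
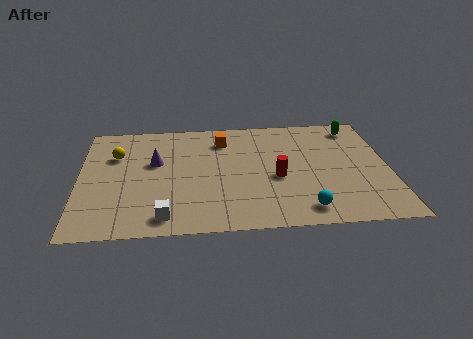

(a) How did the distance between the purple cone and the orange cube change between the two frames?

+1.8

Before: roughly 1.6 units apart; after: 3.4. That's 1.8 units further apart.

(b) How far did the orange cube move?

4.0

From (3.7, 3.9) to (6.3, 7.0), the orange cube covered √(2.6² + 3.1²) ≈ 4.0 units.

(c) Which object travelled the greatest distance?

the orange cube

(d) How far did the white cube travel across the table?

3.0

The white cube was near (1.5, 3.2) before and (3.7, 1.2) after, so it travelled √(2.2² + 2.0²) ≈ 3.0 units.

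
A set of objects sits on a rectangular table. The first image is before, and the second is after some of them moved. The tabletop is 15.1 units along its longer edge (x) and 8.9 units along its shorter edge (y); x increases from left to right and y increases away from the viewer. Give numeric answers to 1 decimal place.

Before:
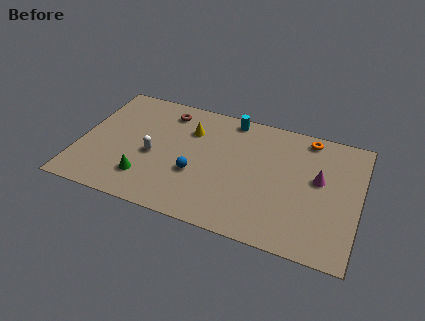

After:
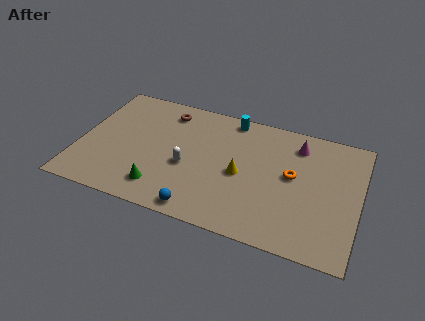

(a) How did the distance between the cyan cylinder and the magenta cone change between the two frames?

-2.0

Before: roughly 5.8 units apart; after: 3.8. That's 2.0 units closer together.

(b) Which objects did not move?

the brown torus and the cyan cylinder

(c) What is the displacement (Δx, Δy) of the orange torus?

(-0.6, -3.0)

The orange torus started near (12.1, 7.9) and ended near (11.5, 4.9).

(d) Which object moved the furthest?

the yellow cone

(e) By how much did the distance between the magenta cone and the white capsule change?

-2.3

They were about 9.0 units apart before and 6.7 after — 2.3 units closer together.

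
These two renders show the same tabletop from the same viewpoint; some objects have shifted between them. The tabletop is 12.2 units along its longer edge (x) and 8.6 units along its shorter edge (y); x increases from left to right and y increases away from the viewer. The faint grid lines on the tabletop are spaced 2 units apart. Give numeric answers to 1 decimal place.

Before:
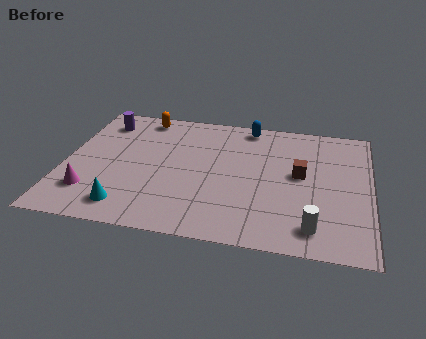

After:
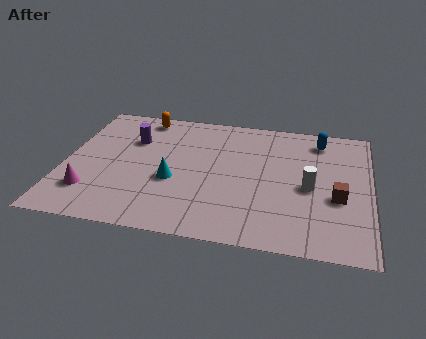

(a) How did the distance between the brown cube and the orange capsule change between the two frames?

+1.9

They were about 7.1 units apart before and 9.0 after — 1.9 units further apart.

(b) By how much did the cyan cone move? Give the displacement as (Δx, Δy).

(1.7, 2.0)

The cyan cone was at about (2.7, 1.4) and moved to about (4.4, 3.4).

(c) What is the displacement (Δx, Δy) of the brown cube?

(1.5, -1.3)

The brown cube started near (9.4, 4.7) and ended near (10.9, 3.4).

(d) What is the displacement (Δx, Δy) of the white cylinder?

(-0.2, 2.5)

The white cylinder started near (10.0, 1.4) and ended near (9.8, 3.9).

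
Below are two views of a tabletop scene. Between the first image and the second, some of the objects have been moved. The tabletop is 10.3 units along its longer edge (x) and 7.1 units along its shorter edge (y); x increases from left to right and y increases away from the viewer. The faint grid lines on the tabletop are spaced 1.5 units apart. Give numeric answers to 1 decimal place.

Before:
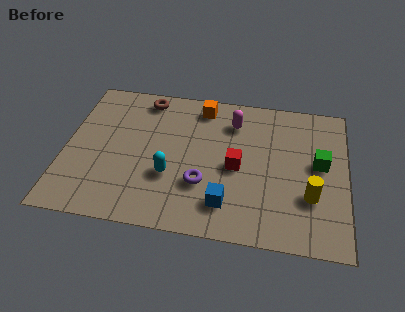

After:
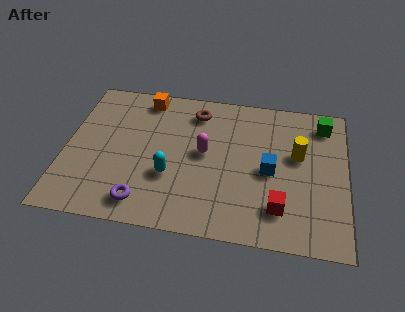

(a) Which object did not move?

the cyan capsule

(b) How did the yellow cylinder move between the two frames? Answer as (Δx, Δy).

(-0.5, 1.9)

From the two frames, the yellow cylinder sits at roughly (9.0, 2.3) before and (8.5, 4.2) after.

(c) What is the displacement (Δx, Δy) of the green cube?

(0.1, 2.0)

From the two frames, the green cube sits at roughly (9.3, 3.9) before and (9.4, 5.9) after.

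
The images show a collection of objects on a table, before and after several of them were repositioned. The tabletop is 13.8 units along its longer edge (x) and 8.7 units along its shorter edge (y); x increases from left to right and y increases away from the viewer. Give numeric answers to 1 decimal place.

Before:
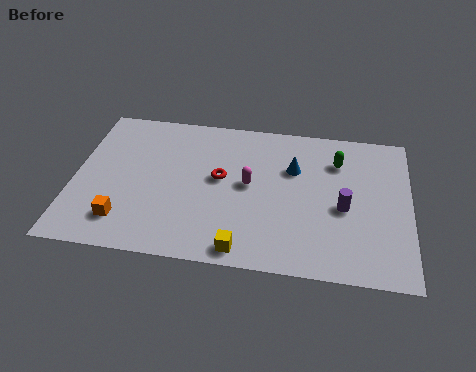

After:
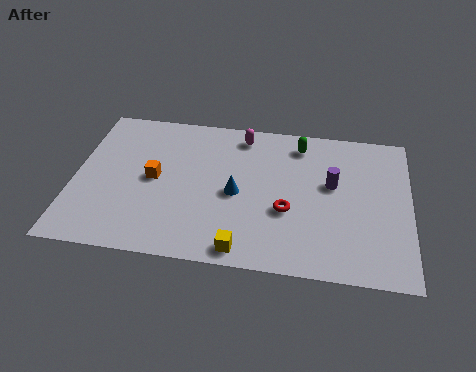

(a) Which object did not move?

the yellow cube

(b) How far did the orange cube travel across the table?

2.8

The orange cube moved from about (2.2, 1.8) to (3.3, 4.4), a distance of √(1.1² + 2.6²) ≈ 2.8.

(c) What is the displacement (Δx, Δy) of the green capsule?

(-1.6, 0.8)

The green capsule was at about (10.8, 6.5) and moved to about (9.2, 7.3).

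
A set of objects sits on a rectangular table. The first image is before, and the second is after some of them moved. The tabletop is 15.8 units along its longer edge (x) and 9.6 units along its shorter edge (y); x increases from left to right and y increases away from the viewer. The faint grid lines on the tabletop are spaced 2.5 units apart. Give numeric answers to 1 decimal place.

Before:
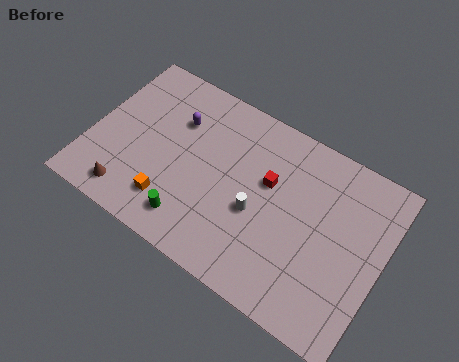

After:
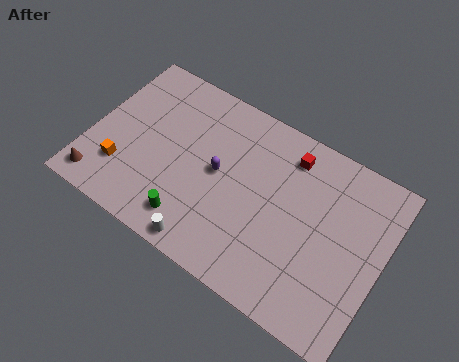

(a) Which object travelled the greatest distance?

the white cylinder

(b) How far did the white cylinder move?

3.8

The white cylinder moved from about (9.2, 4.0) to (7.0, 0.9), a distance of √(2.2² + 3.1²) ≈ 3.8.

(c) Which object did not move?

the green cylinder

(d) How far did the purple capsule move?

3.1

The purple capsule was near (4.3, 6.7) before and (6.9, 5.0) after, so it travelled √(2.6² + 1.7²) ≈ 3.1 units.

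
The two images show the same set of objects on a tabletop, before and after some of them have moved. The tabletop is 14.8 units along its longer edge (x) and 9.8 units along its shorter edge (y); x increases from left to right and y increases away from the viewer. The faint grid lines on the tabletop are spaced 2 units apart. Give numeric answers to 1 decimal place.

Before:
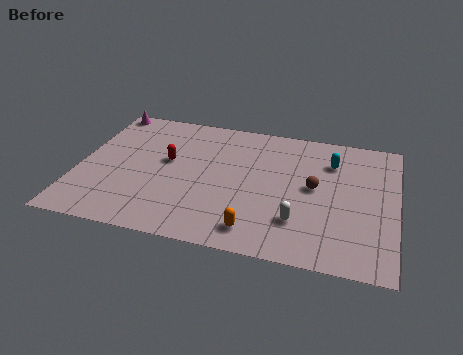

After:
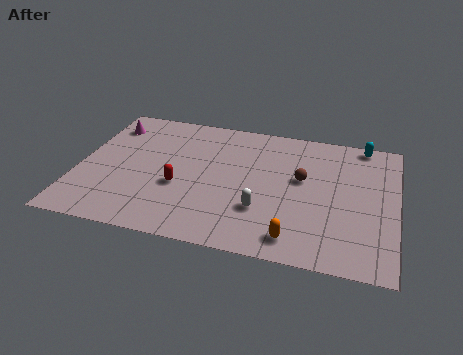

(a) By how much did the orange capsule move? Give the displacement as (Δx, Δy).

(1.8, -0.1)

From the two frames, the orange capsule sits at roughly (8.5, 1.5) before and (10.3, 1.4) after.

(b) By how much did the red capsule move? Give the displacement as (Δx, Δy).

(0.7, -1.8)

The red capsule started near (4.1, 5.6) and ended near (4.8, 3.8).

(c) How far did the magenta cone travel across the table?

1.2

The magenta cone moved from about (0.8, 9.0) to (1.1, 7.8), a distance of √(0.3² + 1.2²) ≈ 1.2.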